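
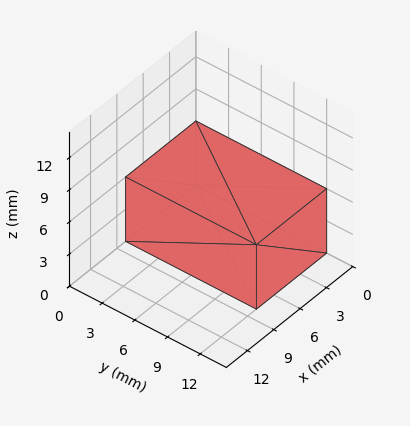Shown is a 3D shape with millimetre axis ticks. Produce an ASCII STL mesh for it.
Reading the render: the shape is a rectangular box, roughly 8 × 12 mm footprint and 6 mm tall (dimensions read to the nearest mm from the axis ticks). For the STL, each face is triangulated and given an outward normal.

solid part
  facet normal 0.0000 0.0000 -1.0000
    outer loop
      vertex 8.0 12.0 0.0
      vertex 8.0 0.0 0.0
      vertex 0.0 0.0 0.0
    endloop
  endfacet
  facet normal 0.0000 0.0000 -1.0000
    outer loop
      vertex 0.0 12.0 0.0
      vertex 8.0 12.0 0.0
      vertex 0.0 0.0 0.0
    endloop
  endfacet
  facet normal 0.0000 0.0000 1.0000
    outer loop
      vertex 0.0 0.0 6.0
      vertex 8.0 0.0 6.0
      vertex 8.0 12.0 6.0
    endloop
  endfacet
  facet normal 0.0000 0.0000 1.0000
    outer loop
      vertex 0.0 0.0 6.0
      vertex 8.0 12.0 6.0
      vertex 0.0 12.0 6.0
    endloop
  endfacet
  facet normal 0.0000 -1.0000 0.0000
    outer loop
      vertex 0.0 0.0 0.0
      vertex 8.0 0.0 0.0
      vertex 8.0 0.0 6.0
    endloop
  endfacet
  facet normal 0.0000 -1.0000 0.0000
    outer loop
      vertex 0.0 0.0 0.0
      vertex 8.0 0.0 6.0
      vertex 0.0 0.0 6.0
    endloop
  endfacet
  facet normal 0.0000 1.0000 0.0000
    outer loop
      vertex 8.0 12.0 6.0
      vertex 8.0 12.0 0.0
      vertex 0.0 12.0 0.0
    endloop
  endfacet
  facet normal 0.0000 1.0000 0.0000
    outer loop
      vertex 0.0 12.0 6.0
      vertex 8.0 12.0 6.0
      vertex 0.0 12.0 0.0
    endloop
  endfacet
  facet normal -1.0000 0.0000 0.0000
    outer loop
      vertex 0.0 12.0 6.0
      vertex 0.0 12.0 0.0
      vertex 0.0 0.0 0.0
    endloop
  endfacet
  facet normal -1.0000 0.0000 0.0000
    outer loop
      vertex 0.0 0.0 6.0
      vertex 0.0 12.0 6.0
      vertex 0.0 0.0 0.0
    endloop
  endfacet
  facet normal 1.0000 0.0000 0.0000
    outer loop
      vertex 8.0 0.0 0.0
      vertex 8.0 12.0 0.0
      vertex 8.0 12.0 6.0
    endloop
  endfacet
  facet normal 1.0000 0.0000 0.0000
    outer loop
      vertex 8.0 0.0 0.0
      vertex 8.0 12.0 6.0
      vertex 8.0 0.0 6.0
    endloop
  endfacet
endsolid part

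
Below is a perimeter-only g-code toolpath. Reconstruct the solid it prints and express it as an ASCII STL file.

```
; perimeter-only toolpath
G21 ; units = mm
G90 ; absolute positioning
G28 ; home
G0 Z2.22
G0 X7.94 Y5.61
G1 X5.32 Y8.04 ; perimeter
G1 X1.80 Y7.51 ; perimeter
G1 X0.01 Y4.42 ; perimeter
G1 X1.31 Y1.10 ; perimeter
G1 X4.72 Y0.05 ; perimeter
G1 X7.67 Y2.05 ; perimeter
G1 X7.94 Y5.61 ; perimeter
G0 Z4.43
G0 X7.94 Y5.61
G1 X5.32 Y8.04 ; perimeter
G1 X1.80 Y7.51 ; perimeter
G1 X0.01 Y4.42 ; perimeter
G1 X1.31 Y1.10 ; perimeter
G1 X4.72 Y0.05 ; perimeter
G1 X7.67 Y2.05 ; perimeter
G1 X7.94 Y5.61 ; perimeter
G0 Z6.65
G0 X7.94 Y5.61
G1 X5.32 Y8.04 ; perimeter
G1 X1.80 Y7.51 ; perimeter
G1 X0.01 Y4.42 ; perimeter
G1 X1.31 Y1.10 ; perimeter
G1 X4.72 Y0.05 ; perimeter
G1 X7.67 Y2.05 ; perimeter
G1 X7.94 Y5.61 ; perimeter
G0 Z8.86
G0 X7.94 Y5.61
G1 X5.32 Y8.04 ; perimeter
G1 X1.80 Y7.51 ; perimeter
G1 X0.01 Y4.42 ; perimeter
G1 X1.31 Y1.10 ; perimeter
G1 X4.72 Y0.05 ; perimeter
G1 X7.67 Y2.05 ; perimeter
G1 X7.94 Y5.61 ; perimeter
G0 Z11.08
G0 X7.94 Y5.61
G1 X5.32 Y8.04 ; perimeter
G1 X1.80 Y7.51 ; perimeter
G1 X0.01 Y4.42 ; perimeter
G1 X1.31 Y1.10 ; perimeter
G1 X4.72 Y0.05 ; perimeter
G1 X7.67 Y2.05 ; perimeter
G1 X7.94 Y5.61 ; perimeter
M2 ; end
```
solid part
  facet normal 0.0000 0.0000 -1.0000
    outer loop
      vertex 1.80 7.51 0.00
      vertex 5.32 8.04 0.00
      vertex 7.94 5.61 0.00
    endloop
  endfacet
  facet normal 0.0000 0.0000 -1.0000
    outer loop
      vertex 0.01 4.42 0.00
      vertex 1.80 7.51 0.00
      vertex 7.94 5.61 0.00
    endloop
  endfacet
  facet normal 0.0000 0.0000 -1.0000
    outer loop
      vertex 1.31 1.10 0.00
      vertex 0.01 4.42 0.00
      vertex 7.94 5.61 0.00
    endloop
  endfacet
  facet normal 0.0000 0.0000 -1.0000
    outer loop
      vertex 4.72 0.05 0.00
      vertex 1.31 1.10 0.00
      vertex 7.94 5.61 0.00
    endloop
  endfacet
  facet normal 0.0000 0.0000 -1.0000
    outer loop
      vertex 7.67 2.05 0.00
      vertex 4.72 0.05 0.00
      vertex 7.94 5.61 0.00
    endloop
  endfacet
  facet normal 0.0000 0.0000 1.0000
    outer loop
      vertex 7.94 5.61 11.08
      vertex 5.32 8.04 11.08
      vertex 1.80 7.51 11.08
    endloop
  endfacet
  facet normal 0.0000 0.0000 1.0000
    outer loop
      vertex 7.94 5.61 11.08
      vertex 1.80 7.51 11.08
      vertex 0.01 4.42 11.08
    endloop
  endfacet
  facet normal 0.0000 0.0000 1.0000
    outer loop
      vertex 7.94 5.61 11.08
      vertex 0.01 4.42 11.08
      vertex 1.31 1.10 11.08
    endloop
  endfacet
  facet normal 0.0000 0.0000 1.0000
    outer loop
      vertex 7.94 5.61 11.08
      vertex 1.31 1.10 11.08
      vertex 4.72 0.05 11.08
    endloop
  endfacet
  facet normal 0.0000 0.0000 1.0000
    outer loop
      vertex 7.94 5.61 11.08
      vertex 4.72 0.05 11.08
      vertex 7.67 2.05 11.08
    endloop
  endfacet
  facet normal 0.6800 0.7332 0.0000
    outer loop
      vertex 7.94 5.61 0.00
      vertex 5.32 8.04 0.00
      vertex 5.32 8.04 11.08
    endloop
  endfacet
  facet normal 0.6800 0.7332 0.0000
    outer loop
      vertex 7.94 5.61 0.00
      vertex 5.32 8.04 11.08
      vertex 7.94 5.61 11.08
    endloop
  endfacet
  facet normal -0.1489 0.9889 0.0000
    outer loop
      vertex 5.32 8.04 0.00
      vertex 1.80 7.51 0.00
      vertex 1.80 7.51 11.08
    endloop
  endfacet
  facet normal -0.1489 0.9889 0.0000
    outer loop
      vertex 5.32 8.04 0.00
      vertex 1.80 7.51 11.08
      vertex 5.32 8.04 11.08
    endloop
  endfacet
  facet normal -0.8653 0.5013 0.0000
    outer loop
      vertex 1.80 7.51 0.00
      vertex 0.01 4.42 0.00
      vertex 0.01 4.42 11.08
    endloop
  endfacet
  facet normal -0.8653 0.5013 0.0000
    outer loop
      vertex 1.80 7.51 0.00
      vertex 0.01 4.42 11.08
      vertex 1.80 7.51 11.08
    endloop
  endfacet
  facet normal -0.9312 -0.3646 0.0000
    outer loop
      vertex 0.01 4.42 0.00
      vertex 1.31 1.10 0.00
      vertex 1.31 1.10 11.08
    endloop
  endfacet
  facet normal -0.9312 -0.3646 0.0000
    outer loop
      vertex 0.01 4.42 0.00
      vertex 1.31 1.10 11.08
      vertex 0.01 4.42 11.08
    endloop
  endfacet
  facet normal -0.2943 -0.9557 0.0000
    outer loop
      vertex 1.31 1.10 0.00
      vertex 4.72 0.05 0.00
      vertex 4.72 0.05 11.08
    endloop
  endfacet
  facet normal -0.2943 -0.9557 0.0000
    outer loop
      vertex 1.31 1.10 0.00
      vertex 4.72 0.05 11.08
      vertex 1.31 1.10 11.08
    endloop
  endfacet
  facet normal 0.5612 -0.8277 0.0000
    outer loop
      vertex 4.72 0.05 0.00
      vertex 7.67 2.05 0.00
      vertex 7.67 2.05 11.08
    endloop
  endfacet
  facet normal 0.5612 -0.8277 0.0000
    outer loop
      vertex 4.72 0.05 0.00
      vertex 7.67 2.05 11.08
      vertex 4.72 0.05 11.08
    endloop
  endfacet
  facet normal 0.9971 -0.0756 0.0000
    outer loop
      vertex 7.67 2.05 0.00
      vertex 7.94 5.61 0.00
      vertex 7.94 5.61 11.08
    endloop
  endfacet
  facet normal 0.9971 -0.0756 0.0000
    outer loop
      vertex 7.67 2.05 0.00
      vertex 7.94 5.61 11.08
      vertex 7.67 2.05 11.08
    endloop
  endfacet
endsolid part

The G0 Z moves step by Δz≈2.22 mm. Every layer's G1 loop is the same polygon, so the solid is a straight extrusion of it from z=0 to z≈11.1. Closing with flat bottom and top caps and triangulating gives 24 facets — a regular 7-sided prism (a cylinder approximated with 7 flat sides), circumscribed radius ≈ 4.11 mm, height ≈ 11.1 mm.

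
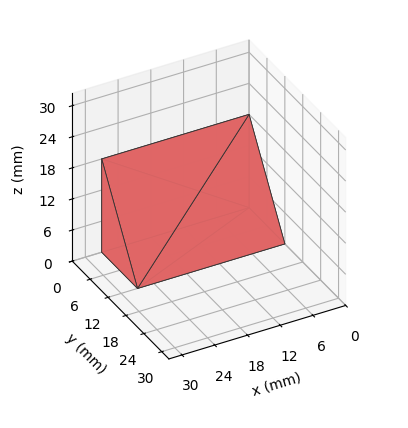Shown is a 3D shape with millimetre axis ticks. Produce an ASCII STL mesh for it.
Reading the render: the shape is a wedge (ramp): 27 × 12 mm base, rising to 18 mm along the y=0 edge and sloping linearly to z=0 at y=12 (dimensions read to the nearest mm from the axis ticks). For the STL, each face is triangulated and given an outward normal.

solid part
  facet normal 0.0000 0.0000 -1.0000
    outer loop
      vertex 27.00 12.00 0.00
      vertex 27.00 0.00 0.00
      vertex 0.00 0.00 0.00
    endloop
  endfacet
  facet normal 0.0000 0.0000 -1.0000
    outer loop
      vertex 0.00 12.00 0.00
      vertex 27.00 12.00 0.00
      vertex 0.00 0.00 0.00
    endloop
  endfacet
  facet normal 0.0000 -1.0000 0.0000
    outer loop
      vertex 0.00 0.00 0.00
      vertex 27.00 0.00 0.00
      vertex 27.00 0.00 18.00
    endloop
  endfacet
  facet normal 0.0000 -1.0000 0.0000
    outer loop
      vertex 0.00 0.00 0.00
      vertex 27.00 0.00 18.00
      vertex 0.00 0.00 18.00
    endloop
  endfacet
  facet normal 0.0000 0.8321 0.5547
    outer loop
      vertex 0.00 0.00 18.00
      vertex 27.00 0.00 18.00
      vertex 27.00 12.00 0.00
    endloop
  endfacet
  facet normal 0.0000 0.8321 0.5547
    outer loop
      vertex 0.00 0.00 18.00
      vertex 27.00 12.00 0.00
      vertex 0.00 12.00 0.00
    endloop
  endfacet
  facet normal -1.0000 0.0000 0.0000
    outer loop
      vertex 0.00 0.00 18.00
      vertex 0.00 12.00 0.00
      vertex 0.00 0.00 0.00
    endloop
  endfacet
  facet normal 1.0000 0.0000 0.0000
    outer loop
      vertex 27.00 0.00 0.00
      vertex 27.00 12.00 0.00
      vertex 27.00 0.00 18.00
    endloop
  endfacet
endsolid part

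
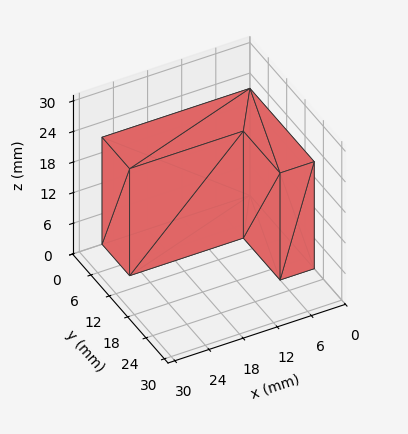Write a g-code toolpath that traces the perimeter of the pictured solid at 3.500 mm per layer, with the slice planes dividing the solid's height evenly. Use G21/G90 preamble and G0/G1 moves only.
Reading the render: the shape is an L-shaped prism: outer 26 × 21 mm, arm thicknesses ≈ 9 mm (horizontal) and 6 mm (vertical), extruded 21 mm in z (dimensions read to the nearest mm from the axis ticks). For the g-code, the solid's height is divided into equal slices at the stated Δz and each level perimeter traced with G1 moves after a G0 lift.

; perimeter-only toolpath
G21 ; units = mm
G90 ; absolute positioning
G28 ; home
; layer 1
G0 Z3.500
G0 X0.000 Y0.000
G1 X26.000 Y0.000
G1 X26.000 Y9.000
G1 X6.000 Y9.000
G1 X6.000 Y21.000
G1 X0.000 Y21.000
G1 X0.000 Y0.000
; layer 2
G0 Z7.000
G0 X0.000 Y0.000
G1 X26.000 Y0.000
G1 X26.000 Y9.000
G1 X6.000 Y9.000
G1 X6.000 Y21.000
G1 X0.000 Y21.000
G1 X0.000 Y0.000
; layer 3
G0 Z10.500
G0 X0.000 Y0.000
G1 X26.000 Y0.000
G1 X26.000 Y9.000
G1 X6.000 Y9.000
G1 X6.000 Y21.000
G1 X0.000 Y21.000
G1 X0.000 Y0.000
; layer 4
G0 Z14.000
G0 X0.000 Y0.000
G1 X26.000 Y0.000
G1 X26.000 Y9.000
G1 X6.000 Y9.000
G1 X6.000 Y21.000
G1 X0.000 Y21.000
G1 X0.000 Y0.000
; layer 5
G0 Z17.500
G0 X0.000 Y0.000
G1 X26.000 Y0.000
G1 X26.000 Y9.000
G1 X6.000 Y9.000
G1 X6.000 Y21.000
G1 X0.000 Y21.000
G1 X0.000 Y0.000
; layer 6
G0 Z21.000
G0 X0.000 Y0.000
G1 X26.000 Y0.000
G1 X26.000 Y9.000
G1 X6.000 Y9.000
G1 X6.000 Y21.000
G1 X0.000 Y21.000
G1 X0.000 Y0.000
M2 ; end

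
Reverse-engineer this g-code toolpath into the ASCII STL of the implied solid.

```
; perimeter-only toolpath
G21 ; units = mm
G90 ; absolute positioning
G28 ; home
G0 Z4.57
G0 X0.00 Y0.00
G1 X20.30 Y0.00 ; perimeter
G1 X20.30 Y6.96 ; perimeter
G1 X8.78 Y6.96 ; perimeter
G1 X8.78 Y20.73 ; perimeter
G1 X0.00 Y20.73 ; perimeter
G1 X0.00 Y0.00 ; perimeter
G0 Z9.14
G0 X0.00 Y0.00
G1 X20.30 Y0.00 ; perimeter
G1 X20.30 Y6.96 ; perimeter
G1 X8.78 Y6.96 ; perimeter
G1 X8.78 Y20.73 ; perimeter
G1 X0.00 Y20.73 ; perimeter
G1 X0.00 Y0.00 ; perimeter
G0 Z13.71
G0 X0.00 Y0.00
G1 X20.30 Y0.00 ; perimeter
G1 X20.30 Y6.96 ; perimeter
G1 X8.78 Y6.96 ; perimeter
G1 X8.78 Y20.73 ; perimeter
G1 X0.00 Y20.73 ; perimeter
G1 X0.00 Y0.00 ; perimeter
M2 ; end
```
solid part
  facet normal 0.0000 0.0000 -1.0000
    outer loop
      vertex 20.30 6.96 0.00
      vertex 20.30 0.00 0.00
      vertex 0.00 0.00 0.00
    endloop
  endfacet
  facet normal 0.0000 0.0000 -1.0000
    outer loop
      vertex 8.78 6.96 0.00
      vertex 20.30 6.96 0.00
      vertex 0.00 0.00 0.00
    endloop
  endfacet
  facet normal 0.0000 0.0000 -1.0000
    outer loop
      vertex 8.78 20.73 0.00
      vertex 8.78 6.96 0.00
      vertex 0.00 0.00 0.00
    endloop
  endfacet
  facet normal 0.0000 0.0000 -1.0000
    outer loop
      vertex 0.00 20.73 0.00
      vertex 8.78 20.73 0.00
      vertex 0.00 0.00 0.00
    endloop
  endfacet
  facet normal 0.0000 0.0000 1.0000
    outer loop
      vertex 0.00 0.00 13.71
      vertex 20.30 0.00 13.71
      vertex 20.30 6.96 13.71
    endloop
  endfacet
  facet normal 0.0000 0.0000 1.0000
    outer loop
      vertex 0.00 0.00 13.71
      vertex 20.30 6.96 13.71
      vertex 8.78 6.96 13.71
    endloop
  endfacet
  facet normal 0.0000 0.0000 1.0000
    outer loop
      vertex 0.00 0.00 13.71
      vertex 8.78 6.96 13.71
      vertex 8.78 20.73 13.71
    endloop
  endfacet
  facet normal 0.0000 0.0000 1.0000
    outer loop
      vertex 0.00 0.00 13.71
      vertex 8.78 20.73 13.71
      vertex 0.00 20.73 13.71
    endloop
  endfacet
  facet normal 0.0000 -1.0000 0.0000
    outer loop
      vertex 0.00 0.00 0.00
      vertex 20.30 0.00 0.00
      vertex 20.30 0.00 13.71
    endloop
  endfacet
  facet normal 0.0000 -1.0000 0.0000
    outer loop
      vertex 0.00 0.00 0.00
      vertex 20.30 0.00 13.71
      vertex 0.00 0.00 13.71
    endloop
  endfacet
  facet normal 1.0000 0.0000 0.0000
    outer loop
      vertex 20.30 0.00 0.00
      vertex 20.30 6.96 0.00
      vertex 20.30 6.96 13.71
    endloop
  endfacet
  facet normal 1.0000 0.0000 0.0000
    outer loop
      vertex 20.30 0.00 0.00
      vertex 20.30 6.96 13.71
      vertex 20.30 0.00 13.71
    endloop
  endfacet
  facet normal 0.0000 1.0000 0.0000
    outer loop
      vertex 20.30 6.96 0.00
      vertex 8.78 6.96 0.00
      vertex 8.78 6.96 13.71
    endloop
  endfacet
  facet normal 0.0000 1.0000 0.0000
    outer loop
      vertex 20.30 6.96 0.00
      vertex 8.78 6.96 13.71
      vertex 20.30 6.96 13.71
    endloop
  endfacet
  facet normal 1.0000 0.0000 0.0000
    outer loop
      vertex 8.78 6.96 0.00
      vertex 8.78 20.73 0.00
      vertex 8.78 20.73 13.71
    endloop
  endfacet
  facet normal 1.0000 0.0000 0.0000
    outer loop
      vertex 8.78 6.96 0.00
      vertex 8.78 20.73 13.71
      vertex 8.78 6.96 13.71
    endloop
  endfacet
  facet normal 0.0000 1.0000 0.0000
    outer loop
      vertex 8.78 20.73 0.00
      vertex 0.00 20.73 0.00
      vertex 0.00 20.73 13.71
    endloop
  endfacet
  facet normal 0.0000 1.0000 0.0000
    outer loop
      vertex 8.78 20.73 0.00
      vertex 0.00 20.73 13.71
      vertex 8.78 20.73 13.71
    endloop
  endfacet
  facet normal -1.0000 0.0000 0.0000
    outer loop
      vertex 0.00 20.73 0.00
      vertex 0.00 0.00 0.00
      vertex 0.00 0.00 13.71
    endloop
  endfacet
  facet normal -1.0000 0.0000 0.0000
    outer loop
      vertex 0.00 20.73 0.00
      vertex 0.00 0.00 13.71
      vertex 0.00 20.73 13.71
    endloop
  endfacet
endsolid part

The G0 Z moves step by Δz≈4.57 mm. Every layer's G1 loop is the same polygon, so the solid is a straight extrusion of it from z=0 to z≈13.7. Closing with flat bottom and top caps and triangulating gives 20 facets — an L-shaped prism: outer 20.3 × 20.7 mm, arm thicknesses ≈ 6.96 mm (horizontal) and 8.78 mm (vertical), extruded 13.7 mm in z.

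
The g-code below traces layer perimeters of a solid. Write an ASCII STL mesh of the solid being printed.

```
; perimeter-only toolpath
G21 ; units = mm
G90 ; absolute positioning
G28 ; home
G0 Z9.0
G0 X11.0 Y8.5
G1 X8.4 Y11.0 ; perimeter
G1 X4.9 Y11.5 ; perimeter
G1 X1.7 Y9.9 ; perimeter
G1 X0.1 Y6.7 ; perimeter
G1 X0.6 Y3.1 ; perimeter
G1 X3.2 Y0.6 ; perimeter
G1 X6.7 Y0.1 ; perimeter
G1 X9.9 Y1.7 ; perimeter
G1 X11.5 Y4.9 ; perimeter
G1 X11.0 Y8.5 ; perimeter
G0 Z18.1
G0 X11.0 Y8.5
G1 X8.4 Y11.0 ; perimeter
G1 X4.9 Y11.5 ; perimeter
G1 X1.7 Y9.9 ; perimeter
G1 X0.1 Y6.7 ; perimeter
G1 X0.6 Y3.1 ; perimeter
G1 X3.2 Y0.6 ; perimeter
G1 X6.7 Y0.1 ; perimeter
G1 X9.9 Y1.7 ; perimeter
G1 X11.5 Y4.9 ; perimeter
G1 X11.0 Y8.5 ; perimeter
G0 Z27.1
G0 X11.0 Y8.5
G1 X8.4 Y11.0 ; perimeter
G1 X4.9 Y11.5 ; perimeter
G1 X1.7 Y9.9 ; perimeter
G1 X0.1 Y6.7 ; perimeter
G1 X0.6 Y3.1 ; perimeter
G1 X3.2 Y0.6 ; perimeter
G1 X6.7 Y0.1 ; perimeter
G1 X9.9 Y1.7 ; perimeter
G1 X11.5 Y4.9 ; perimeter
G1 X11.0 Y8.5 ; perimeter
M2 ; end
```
solid part
  facet normal 0.0000 0.0000 -1.0000
    outer loop
      vertex 4.9 11.5 0.0
      vertex 8.4 11.0 0.0
      vertex 11.0 8.5 0.0
    endloop
  endfacet
  facet normal 0.0000 0.0000 -1.0000
    outer loop
      vertex 1.7 9.9 0.0
      vertex 4.9 11.5 0.0
      vertex 11.0 8.5 0.0
    endloop
  endfacet
  facet normal 0.0000 0.0000 -1.0000
    outer loop
      vertex 0.1 6.7 0.0
      vertex 1.7 9.9 0.0
      vertex 11.0 8.5 0.0
    endloop
  endfacet
  facet normal 0.0000 0.0000 -1.0000
    outer loop
      vertex 0.6 3.1 0.0
      vertex 0.1 6.7 0.0
      vertex 11.0 8.5 0.0
    endloop
  endfacet
  facet normal 0.0000 0.0000 -1.0000
    outer loop
      vertex 3.2 0.6 0.0
      vertex 0.6 3.1 0.0
      vertex 11.0 8.5 0.0
    endloop
  endfacet
  facet normal 0.0000 0.0000 -1.0000
    outer loop
      vertex 6.7 0.1 0.0
      vertex 3.2 0.6 0.0
      vertex 11.0 8.5 0.0
    endloop
  endfacet
  facet normal 0.0000 0.0000 -1.0000
    outer loop
      vertex 9.9 1.7 0.0
      vertex 6.7 0.1 0.0
      vertex 11.0 8.5 0.0
    endloop
  endfacet
  facet normal 0.0000 0.0000 -1.0000
    outer loop
      vertex 11.5 4.9 0.0
      vertex 9.9 1.7 0.0
      vertex 11.0 8.5 0.0
    endloop
  endfacet
  facet normal 0.0000 0.0000 1.0000
    outer loop
      vertex 11.0 8.5 27.1
      vertex 8.4 11.0 27.1
      vertex 4.9 11.5 27.1
    endloop
  endfacet
  facet normal 0.0000 0.0000 1.0000
    outer loop
      vertex 11.0 8.5 27.1
      vertex 4.9 11.5 27.1
      vertex 1.7 9.9 27.1
    endloop
  endfacet
  facet normal 0.0000 0.0000 1.0000
    outer loop
      vertex 11.0 8.5 27.1
      vertex 1.7 9.9 27.1
      vertex 0.1 6.7 27.1
    endloop
  endfacet
  facet normal 0.0000 0.0000 1.0000
    outer loop
      vertex 11.0 8.5 27.1
      vertex 0.1 6.7 27.1
      vertex 0.6 3.1 27.1
    endloop
  endfacet
  facet normal 0.0000 0.0000 1.0000
    outer loop
      vertex 11.0 8.5 27.1
      vertex 0.6 3.1 27.1
      vertex 3.2 0.6 27.1
    endloop
  endfacet
  facet normal 0.0000 0.0000 1.0000
    outer loop
      vertex 11.0 8.5 27.1
      vertex 3.2 0.6 27.1
      vertex 6.7 0.1 27.1
    endloop
  endfacet
  facet normal 0.0000 0.0000 1.0000
    outer loop
      vertex 11.0 8.5 27.1
      vertex 6.7 0.1 27.1
      vertex 9.9 1.7 27.1
    endloop
  endfacet
  facet normal 0.0000 0.0000 1.0000
    outer loop
      vertex 11.0 8.5 27.1
      vertex 9.9 1.7 27.1
      vertex 11.5 4.9 27.1
    endloop
  endfacet
  facet normal 0.6931 0.7208 0.0000
    outer loop
      vertex 11.0 8.5 0.0
      vertex 8.4 11.0 0.0
      vertex 8.4 11.0 27.1
    endloop
  endfacet
  facet normal 0.6931 0.7208 0.0000
    outer loop
      vertex 11.0 8.5 0.0
      vertex 8.4 11.0 27.1
      vertex 11.0 8.5 27.1
    endloop
  endfacet
  facet normal 0.1414 0.9899 0.0000
    outer loop
      vertex 8.4 11.0 0.0
      vertex 4.9 11.5 0.0
      vertex 4.9 11.5 27.1
    endloop
  endfacet
  facet normal 0.1414 0.9899 0.0000
    outer loop
      vertex 8.4 11.0 0.0
      vertex 4.9 11.5 27.1
      vertex 8.4 11.0 27.1
    endloop
  endfacet
  facet normal -0.4472 0.8944 0.0000
    outer loop
      vertex 4.9 11.5 0.0
      vertex 1.7 9.9 0.0
      vertex 1.7 9.9 27.1
    endloop
  endfacet
  facet normal -0.4472 0.8944 0.0000
    outer loop
      vertex 4.9 11.5 0.0
      vertex 1.7 9.9 27.1
      vertex 4.9 11.5 27.1
    endloop
  endfacet
  facet normal -0.8944 0.4472 0.0000
    outer loop
      vertex 1.7 9.9 0.0
      vertex 0.1 6.7 0.0
      vertex 0.1 6.7 27.1
    endloop
  endfacet
  facet normal -0.8944 0.4472 0.0000
    outer loop
      vertex 1.7 9.9 0.0
      vertex 0.1 6.7 27.1
      vertex 1.7 9.9 27.1
    endloop
  endfacet
  facet normal -0.9905 -0.1376 0.0000
    outer loop
      vertex 0.1 6.7 0.0
      vertex 0.6 3.1 0.0
      vertex 0.6 3.1 27.1
    endloop
  endfacet
  facet normal -0.9905 -0.1376 0.0000
    outer loop
      vertex 0.1 6.7 0.0
      vertex 0.6 3.1 27.1
      vertex 0.1 6.7 27.1
    endloop
  endfacet
  facet normal -0.6931 -0.7208 0.0000
    outer loop
      vertex 0.6 3.1 0.0
      vertex 3.2 0.6 0.0
      vertex 3.2 0.6 27.1
    endloop
  endfacet
  facet normal -0.6931 -0.7208 0.0000
    outer loop
      vertex 0.6 3.1 0.0
      vertex 3.2 0.6 27.1
      vertex 0.6 3.1 27.1
    endloop
  endfacet
  facet normal -0.1414 -0.9899 0.0000
    outer loop
      vertex 3.2 0.6 0.0
      vertex 6.7 0.1 0.0
      vertex 6.7 0.1 27.1
    endloop
  endfacet
  facet normal -0.1414 -0.9899 0.0000
    outer loop
      vertex 3.2 0.6 0.0
      vertex 6.7 0.1 27.1
      vertex 3.2 0.6 27.1
    endloop
  endfacet
  facet normal 0.4472 -0.8944 0.0000
    outer loop
      vertex 6.7 0.1 0.0
      vertex 9.9 1.7 0.0
      vertex 9.9 1.7 27.1
    endloop
  endfacet
  facet normal 0.4472 -0.8944 0.0000
    outer loop
      vertex 6.7 0.1 0.0
      vertex 9.9 1.7 27.1
      vertex 6.7 0.1 27.1
    endloop
  endfacet
  facet normal 0.8944 -0.4472 0.0000
    outer loop
      vertex 9.9 1.7 0.0
      vertex 11.5 4.9 0.0
      vertex 11.5 4.9 27.1
    endloop
  endfacet
  facet normal 0.8944 -0.4472 0.0000
    outer loop
      vertex 9.9 1.7 0.0
      vertex 11.5 4.9 27.1
      vertex 9.9 1.7 27.1
    endloop
  endfacet
  facet normal 0.9905 0.1376 0.0000
    outer loop
      vertex 11.5 4.9 0.0
      vertex 11.0 8.5 0.0
      vertex 11.0 8.5 27.1
    endloop
  endfacet
  facet normal 0.9905 0.1376 0.0000
    outer loop
      vertex 11.5 4.9 0.0
      vertex 11.0 8.5 27.1
      vertex 11.5 4.9 27.1
    endloop
  endfacet
endsolid part

The G0 Z moves step by Δz≈9.0 mm. Every layer's G1 loop is the same polygon, so the solid is a straight extrusion of it from z=0 to z≈27.1. Closing with flat bottom and top caps and triangulating gives 36 facets — a regular 10-sided prism (a cylinder approximated with 10 flat sides), circumscribed radius ≈ 5.8 mm, height ≈ 27.1 mm.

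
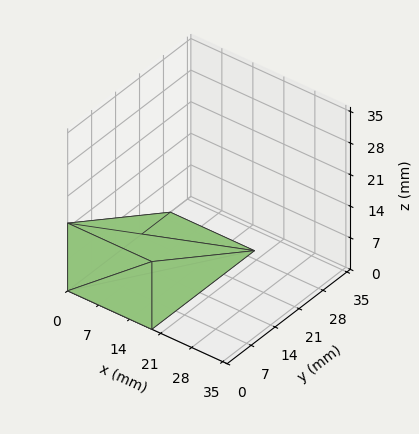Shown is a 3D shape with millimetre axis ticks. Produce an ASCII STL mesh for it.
Reading the render: the shape is a wedge (ramp): 19 × 30 mm base, rising to 15 mm along the y=0 edge and sloping linearly to z=0 at y=30 (dimensions read to the nearest mm from the axis ticks). For the STL, each face is triangulated and given an outward normal.

solid part
  facet normal 0.0000 0.0000 -1.0000
    outer loop
      vertex 19.00 30.00 0.00
      vertex 19.00 0.00 0.00
      vertex 0.00 0.00 0.00
    endloop
  endfacet
  facet normal 0.0000 0.0000 -1.0000
    outer loop
      vertex 0.00 30.00 0.00
      vertex 19.00 30.00 0.00
      vertex 0.00 0.00 0.00
    endloop
  endfacet
  facet normal 0.0000 -1.0000 0.0000
    outer loop
      vertex 0.00 0.00 0.00
      vertex 19.00 0.00 0.00
      vertex 19.00 0.00 15.00
    endloop
  endfacet
  facet normal 0.0000 -1.0000 0.0000
    outer loop
      vertex 0.00 0.00 0.00
      vertex 19.00 0.00 15.00
      vertex 0.00 0.00 15.00
    endloop
  endfacet
  facet normal 0.0000 0.4472 0.8944
    outer loop
      vertex 0.00 0.00 15.00
      vertex 19.00 0.00 15.00
      vertex 19.00 30.00 0.00
    endloop
  endfacet
  facet normal 0.0000 0.4472 0.8944
    outer loop
      vertex 0.00 0.00 15.00
      vertex 19.00 30.00 0.00
      vertex 0.00 30.00 0.00
    endloop
  endfacet
  facet normal -1.0000 0.0000 0.0000
    outer loop
      vertex 0.00 0.00 15.00
      vertex 0.00 30.00 0.00
      vertex 0.00 0.00 0.00
    endloop
  endfacet
  facet normal 1.0000 0.0000 0.0000
    outer loop
      vertex 19.00 0.00 0.00
      vertex 19.00 30.00 0.00
      vertex 19.00 0.00 15.00
    endloop
  endfacet
endsolid part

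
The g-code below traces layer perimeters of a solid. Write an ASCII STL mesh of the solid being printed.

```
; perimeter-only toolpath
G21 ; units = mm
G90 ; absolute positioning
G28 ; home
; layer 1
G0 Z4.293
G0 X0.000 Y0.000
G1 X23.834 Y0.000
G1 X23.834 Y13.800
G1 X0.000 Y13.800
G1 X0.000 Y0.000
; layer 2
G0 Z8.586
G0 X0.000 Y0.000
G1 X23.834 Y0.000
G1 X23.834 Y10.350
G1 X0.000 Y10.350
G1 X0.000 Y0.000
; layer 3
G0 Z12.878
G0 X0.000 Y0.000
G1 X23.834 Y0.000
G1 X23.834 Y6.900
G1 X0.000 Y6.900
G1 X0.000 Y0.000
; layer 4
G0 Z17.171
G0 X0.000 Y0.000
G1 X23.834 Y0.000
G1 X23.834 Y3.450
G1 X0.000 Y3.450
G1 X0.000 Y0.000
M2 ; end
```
solid part
  facet normal 0.0000 0.0000 -1.0000
    outer loop
      vertex 23.834 17.250 0.000
      vertex 23.834 0.000 0.000
      vertex 0.000 0.000 0.000
    endloop
  endfacet
  facet normal 0.0000 0.0000 -1.0000
    outer loop
      vertex 0.000 17.250 0.000
      vertex 23.834 17.250 0.000
      vertex 0.000 0.000 0.000
    endloop
  endfacet
  facet normal 0.0000 -1.0000 0.0000
    outer loop
      vertex 0.000 0.000 0.000
      vertex 23.834 0.000 0.000
      vertex 23.834 0.000 21.464
    endloop
  endfacet
  facet normal 0.0000 -1.0000 0.0000
    outer loop
      vertex 0.000 0.000 0.000
      vertex 23.834 0.000 21.464
      vertex 0.000 0.000 21.464
    endloop
  endfacet
  facet normal 0.0000 0.7795 0.6264
    outer loop
      vertex 0.000 0.000 21.464
      vertex 23.834 0.000 21.464
      vertex 23.834 17.250 0.000
    endloop
  endfacet
  facet normal 0.0000 0.7795 0.6264
    outer loop
      vertex 0.000 0.000 21.464
      vertex 23.834 17.250 0.000
      vertex 0.000 17.250 0.000
    endloop
  endfacet
  facet normal -1.0000 0.0000 0.0000
    outer loop
      vertex 0.000 0.000 21.464
      vertex 0.000 17.250 0.000
      vertex 0.000 0.000 0.000
    endloop
  endfacet
  facet normal 1.0000 0.0000 0.0000
    outer loop
      vertex 23.834 0.000 0.000
      vertex 23.834 17.250 0.000
      vertex 23.834 0.000 21.464
    endloop
  endfacet
endsolid part

The G0 Z moves step by Δz≈4.293 mm. The G1 loops shrink linearly with z, so the solid tapers from its base footprint up to z≈21.5. Closing with a flat bottom cap and the tapered top and triangulating gives 8 facets — a wedge (ramp): 23.8 × 17.2 mm base, rising to 21.5 mm along the y=0 edge and sloping linearly to z=0 at y=17.2.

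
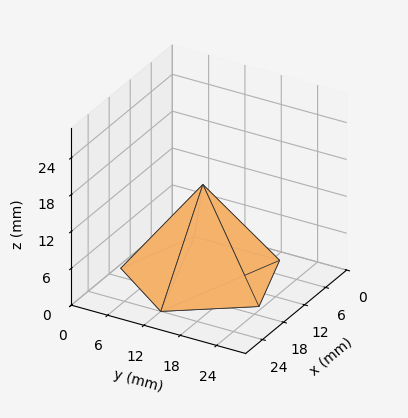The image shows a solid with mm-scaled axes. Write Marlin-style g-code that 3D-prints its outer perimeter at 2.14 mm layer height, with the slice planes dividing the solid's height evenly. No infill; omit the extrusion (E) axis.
Reading the render: the shape is a regular 5-sided pyramid, base circumscribed radius ≈ 12 mm, apex at z ≈ 15 mm (dimensions read to the nearest mm from the axis ticks). For the g-code, the solid's height is divided into equal slices at the stated Δz and each level perimeter traced with G1 moves after a G0 lift.

; perimeter-only toolpath
G21 ; units = mm
G90 ; absolute positioning
G28 ; home
; layer 1
G0 Z2.14
G0 X22.29 Y12.00
G1 X15.18 Y21.78
G1 X3.68 Y18.04
G1 X3.68 Y5.96
G1 X15.18 Y2.22
G1 X22.29 Y12.00
; layer 2
G0 Z4.29
G0 X20.57 Y12.00
G1 X14.65 Y20.15
G1 X5.06 Y17.04
G1 X5.06 Y6.96
G1 X14.65 Y3.85
G1 X20.57 Y12.00
; layer 3
G0 Z6.43
G0 X18.86 Y12.00
G1 X14.12 Y18.52
G1 X6.45 Y16.03
G1 X6.45 Y7.97
G1 X14.12 Y5.48
G1 X18.86 Y12.00
; layer 4
G0 Z8.57
G0 X17.14 Y12.00
G1 X13.59 Y16.89
G1 X7.84 Y15.02
G1 X7.84 Y8.98
G1 X13.59 Y7.11
G1 X17.14 Y12.00
; layer 5
G0 Z10.71
G0 X15.43 Y12.00
G1 X13.06 Y15.26
G1 X9.23 Y14.01
G1 X9.23 Y9.99
G1 X13.06 Y8.74
G1 X15.43 Y12.00
; layer 6
G0 Z12.86
G0 X13.71 Y12.00
G1 X12.53 Y13.63
G1 X10.61 Y13.01
G1 X10.61 Y10.99
G1 X12.53 Y10.37
G1 X13.71 Y12.00
M2 ; end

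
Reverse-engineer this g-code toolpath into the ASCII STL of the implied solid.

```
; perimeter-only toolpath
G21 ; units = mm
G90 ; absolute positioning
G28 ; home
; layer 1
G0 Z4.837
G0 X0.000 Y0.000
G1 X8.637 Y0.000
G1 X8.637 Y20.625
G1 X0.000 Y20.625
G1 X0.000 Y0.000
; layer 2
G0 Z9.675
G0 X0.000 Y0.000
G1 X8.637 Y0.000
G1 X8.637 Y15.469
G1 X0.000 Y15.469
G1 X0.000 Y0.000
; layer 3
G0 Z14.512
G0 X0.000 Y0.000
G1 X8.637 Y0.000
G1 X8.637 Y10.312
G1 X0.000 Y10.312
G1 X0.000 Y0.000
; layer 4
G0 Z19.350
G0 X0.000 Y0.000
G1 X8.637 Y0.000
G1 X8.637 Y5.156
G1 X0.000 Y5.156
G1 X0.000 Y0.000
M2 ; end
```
solid part
  facet normal 0.0000 0.0000 -1.0000
    outer loop
      vertex 8.637 25.781 0.000
      vertex 8.637 0.000 0.000
      vertex 0.000 0.000 0.000
    endloop
  endfacet
  facet normal 0.0000 0.0000 -1.0000
    outer loop
      vertex 0.000 25.781 0.000
      vertex 8.637 25.781 0.000
      vertex 0.000 0.000 0.000
    endloop
  endfacet
  facet normal 0.0000 -1.0000 0.0000
    outer loop
      vertex 0.000 0.000 0.000
      vertex 8.637 0.000 0.000
      vertex 8.637 0.000 24.187
    endloop
  endfacet
  facet normal 0.0000 -1.0000 0.0000
    outer loop
      vertex 0.000 0.000 0.000
      vertex 8.637 0.000 24.187
      vertex 0.000 0.000 24.187
    endloop
  endfacet
  facet normal 0.0000 0.6842 0.7293
    outer loop
      vertex 0.000 0.000 24.187
      vertex 8.637 0.000 24.187
      vertex 8.637 25.781 0.000
    endloop
  endfacet
  facet normal 0.0000 0.6842 0.7293
    outer loop
      vertex 0.000 0.000 24.187
      vertex 8.637 25.781 0.000
      vertex 0.000 25.781 0.000
    endloop
  endfacet
  facet normal -1.0000 0.0000 0.0000
    outer loop
      vertex 0.000 0.000 24.187
      vertex 0.000 25.781 0.000
      vertex 0.000 0.000 0.000
    endloop
  endfacet
  facet normal 1.0000 0.0000 0.0000
    outer loop
      vertex 8.637 0.000 0.000
      vertex 8.637 25.781 0.000
      vertex 8.637 0.000 24.187
    endloop
  endfacet
endsolid part

The G0 Z moves step by Δz≈4.837 mm. The G1 loops shrink linearly with z, so the solid tapers from its base footprint up to z≈24.2. Closing with a flat bottom cap and the tapered top and triangulating gives 8 facets — a wedge (ramp): 8.64 × 25.8 mm base, rising to 24.2 mm along the y=0 edge and sloping linearly to z=0 at y=25.8.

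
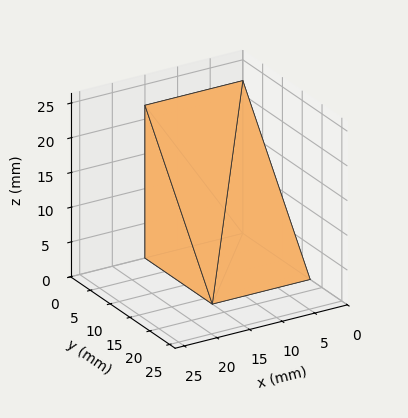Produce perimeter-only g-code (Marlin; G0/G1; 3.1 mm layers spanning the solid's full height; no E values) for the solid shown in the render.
Reading the render: the shape is a wedge (ramp): 15 × 17 mm base, rising to 22 mm along the y=0 edge and sloping linearly to z=0 at y=17 (dimensions read to the nearest mm from the axis ticks). For the g-code, the solid's height is divided into equal slices at the stated Δz and each level perimeter traced with G1 moves after a G0 lift.

; perimeter-only toolpath
G21 ; units = mm
G90 ; absolute positioning
G28 ; home
; layer 1
G0 Z3.1
G0 X0.0 Y0.0
G1 X15.0 Y0.0
G1 X15.0 Y14.6
G1 X0.0 Y14.6
G1 X0.0 Y0.0
; layer 2
G0 Z6.3
G0 X0.0 Y0.0
G1 X15.0 Y0.0
G1 X15.0 Y12.1
G1 X0.0 Y12.1
G1 X0.0 Y0.0
; layer 3
G0 Z9.4
G0 X0.0 Y0.0
G1 X15.0 Y0.0
G1 X15.0 Y9.7
G1 X0.0 Y9.7
G1 X0.0 Y0.0
; layer 4
G0 Z12.6
G0 X0.0 Y0.0
G1 X15.0 Y0.0
G1 X15.0 Y7.3
G1 X0.0 Y7.3
G1 X0.0 Y0.0
; layer 5
G0 Z15.7
G0 X0.0 Y0.0
G1 X15.0 Y0.0
G1 X15.0 Y4.9
G1 X0.0 Y4.9
G1 X0.0 Y0.0
; layer 6
G0 Z18.9
G0 X0.0 Y0.0
G1 X15.0 Y0.0
G1 X15.0 Y2.4
G1 X0.0 Y2.4
G1 X0.0 Y0.0
M2 ; end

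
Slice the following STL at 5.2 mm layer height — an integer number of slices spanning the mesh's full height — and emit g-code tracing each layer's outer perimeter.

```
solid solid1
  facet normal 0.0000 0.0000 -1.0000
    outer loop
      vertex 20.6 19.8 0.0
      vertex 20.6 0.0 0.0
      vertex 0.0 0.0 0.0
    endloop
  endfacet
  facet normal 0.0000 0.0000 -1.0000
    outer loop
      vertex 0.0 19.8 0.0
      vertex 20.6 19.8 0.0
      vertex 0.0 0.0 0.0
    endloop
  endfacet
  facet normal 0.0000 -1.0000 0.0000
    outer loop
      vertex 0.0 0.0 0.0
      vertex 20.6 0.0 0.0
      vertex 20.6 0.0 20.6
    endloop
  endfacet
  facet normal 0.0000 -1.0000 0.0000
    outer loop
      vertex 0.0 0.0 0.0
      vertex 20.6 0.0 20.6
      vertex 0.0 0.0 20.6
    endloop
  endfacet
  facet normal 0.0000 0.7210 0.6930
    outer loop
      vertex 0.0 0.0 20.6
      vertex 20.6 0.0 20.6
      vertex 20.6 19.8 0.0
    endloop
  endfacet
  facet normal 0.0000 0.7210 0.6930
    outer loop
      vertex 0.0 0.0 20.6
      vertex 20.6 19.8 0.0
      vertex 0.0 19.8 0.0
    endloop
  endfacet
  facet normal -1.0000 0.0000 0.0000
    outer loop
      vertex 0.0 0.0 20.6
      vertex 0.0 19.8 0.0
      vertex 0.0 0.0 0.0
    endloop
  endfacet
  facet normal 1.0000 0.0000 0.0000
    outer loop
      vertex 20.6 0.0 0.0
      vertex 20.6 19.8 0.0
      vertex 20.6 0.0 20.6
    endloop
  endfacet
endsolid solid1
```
; perimeter-only toolpath
G21 ; units = mm
G90 ; absolute positioning
G28 ; home
; layer 1
G0 Z5.2
G0 X0.0 Y0.0
G1 X20.6 Y0.0
G1 X20.6 Y14.9
G1 X0.0 Y14.9
G1 X0.0 Y0.0
; layer 2
G0 Z10.3
G0 X0.0 Y0.0
G1 X20.6 Y0.0
G1 X20.6 Y9.9
G1 X0.0 Y9.9
G1 X0.0 Y0.0
; layer 3
G0 Z15.5
G0 X0.0 Y0.0
G1 X20.6 Y0.0
G1 X20.6 Y5.0
G1 X0.0 Y5.0
G1 X0.0 Y0.0
M2 ; end

The solid is a wedge (ramp): 20.6 × 19.8 mm base, rising to 20.6 mm along the y=0 edge and sloping linearly to z=0 at y=19.8. Slicing at Δz = 5.2 mm — 4 equal slices spanning the solid's height, so layer i sits at z = i·h/4 — gives 3 non-empty perimeters. Each is a 4-segment closed polygon; G0 lifts to the layer z and rapids to the start vertex, then G1 traces the edges. The cross-section shrinks linearly with z (the slice at the apex is degenerate and omitted).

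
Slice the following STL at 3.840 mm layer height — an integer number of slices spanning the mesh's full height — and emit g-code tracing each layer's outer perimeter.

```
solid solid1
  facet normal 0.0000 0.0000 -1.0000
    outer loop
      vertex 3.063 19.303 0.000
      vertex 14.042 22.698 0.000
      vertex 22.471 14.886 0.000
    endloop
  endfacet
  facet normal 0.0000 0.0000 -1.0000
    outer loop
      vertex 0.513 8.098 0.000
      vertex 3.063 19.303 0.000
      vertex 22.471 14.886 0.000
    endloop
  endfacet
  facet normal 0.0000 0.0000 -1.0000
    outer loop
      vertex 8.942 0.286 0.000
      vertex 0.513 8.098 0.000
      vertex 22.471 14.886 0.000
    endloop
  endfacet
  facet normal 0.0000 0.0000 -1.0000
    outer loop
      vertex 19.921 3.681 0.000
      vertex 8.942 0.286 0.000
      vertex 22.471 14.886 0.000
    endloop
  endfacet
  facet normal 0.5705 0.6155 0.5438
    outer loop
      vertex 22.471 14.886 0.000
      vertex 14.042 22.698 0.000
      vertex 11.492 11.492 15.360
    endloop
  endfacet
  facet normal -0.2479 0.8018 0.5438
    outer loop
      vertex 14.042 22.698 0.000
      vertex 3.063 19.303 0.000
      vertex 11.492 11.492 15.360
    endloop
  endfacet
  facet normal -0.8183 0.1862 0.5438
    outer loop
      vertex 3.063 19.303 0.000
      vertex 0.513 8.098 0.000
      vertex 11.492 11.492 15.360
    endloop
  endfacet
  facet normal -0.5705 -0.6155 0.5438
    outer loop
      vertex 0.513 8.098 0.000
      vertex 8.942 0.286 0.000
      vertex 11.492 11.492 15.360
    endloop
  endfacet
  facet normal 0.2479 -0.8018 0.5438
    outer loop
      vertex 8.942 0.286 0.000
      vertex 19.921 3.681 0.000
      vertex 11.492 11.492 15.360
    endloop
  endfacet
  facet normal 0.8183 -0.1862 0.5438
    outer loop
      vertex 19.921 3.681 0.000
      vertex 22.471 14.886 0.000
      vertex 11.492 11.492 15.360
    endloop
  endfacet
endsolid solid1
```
; perimeter-only toolpath
G21 ; units = mm
G90 ; absolute positioning
G28 ; home
; layer 1
G0 Z3.840
G0 X19.726 Y14.038
G1 X13.404 Y19.896
G1 X5.170 Y17.350
G1 X3.258 Y8.947
G1 X9.579 Y3.088
G1 X17.814 Y5.634
G1 X19.726 Y14.038
; layer 2
G0 Z7.680
G0 X16.982 Y13.189
G1 X12.767 Y17.095
G1 X7.278 Y15.398
G1 X6.003 Y9.795
G1 X10.217 Y5.889
G1 X15.707 Y7.587
G1 X16.982 Y13.189
; layer 3
G0 Z11.520
G0 X14.237 Y12.340
G1 X12.130 Y14.293
G1 X9.385 Y13.445
G1 X8.747 Y10.643
G1 X10.854 Y8.691
G1 X13.599 Y9.539
G1 X14.237 Y12.340
M2 ; end

The solid is a regular 6-sided pyramid, base circumscribed radius ≈ 11.5 mm, apex at z ≈ 15.4 mm. Slicing at Δz = 3.840 mm — 4 equal slices spanning the solid's height, so layer i sits at z = i·h/4 — gives 3 non-empty perimeters. Each is a 6-segment closed polygon; G0 lifts to the layer z and rapids to the start vertex, then G1 traces the edges. The cross-section shrinks linearly with z (the slice at the apex is degenerate and omitted).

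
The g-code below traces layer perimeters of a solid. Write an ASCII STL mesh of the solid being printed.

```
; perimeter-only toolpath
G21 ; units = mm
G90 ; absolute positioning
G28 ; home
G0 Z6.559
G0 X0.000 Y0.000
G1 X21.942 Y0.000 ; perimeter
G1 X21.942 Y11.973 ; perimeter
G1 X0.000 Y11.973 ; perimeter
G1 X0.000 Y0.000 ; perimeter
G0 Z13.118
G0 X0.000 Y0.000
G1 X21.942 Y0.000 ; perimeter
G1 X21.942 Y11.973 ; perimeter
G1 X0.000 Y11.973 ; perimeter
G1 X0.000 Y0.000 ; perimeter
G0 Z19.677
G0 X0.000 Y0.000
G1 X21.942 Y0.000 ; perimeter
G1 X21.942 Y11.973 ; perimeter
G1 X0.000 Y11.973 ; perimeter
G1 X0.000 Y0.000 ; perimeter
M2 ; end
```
solid part
  facet normal 0.0000 0.0000 -1.0000
    outer loop
      vertex 21.942 11.973 0.000
      vertex 21.942 0.000 0.000
      vertex 0.000 0.000 0.000
    endloop
  endfacet
  facet normal 0.0000 0.0000 -1.0000
    outer loop
      vertex 0.000 11.973 0.000
      vertex 21.942 11.973 0.000
      vertex 0.000 0.000 0.000
    endloop
  endfacet
  facet normal 0.0000 0.0000 1.0000
    outer loop
      vertex 0.000 0.000 19.677
      vertex 21.942 0.000 19.677
      vertex 21.942 11.973 19.677
    endloop
  endfacet
  facet normal 0.0000 0.0000 1.0000
    outer loop
      vertex 0.000 0.000 19.677
      vertex 21.942 11.973 19.677
      vertex 0.000 11.973 19.677
    endloop
  endfacet
  facet normal 0.0000 -1.0000 0.0000
    outer loop
      vertex 0.000 0.000 0.000
      vertex 21.942 0.000 0.000
      vertex 21.942 0.000 19.677
    endloop
  endfacet
  facet normal 0.0000 -1.0000 0.0000
    outer loop
      vertex 0.000 0.000 0.000
      vertex 21.942 0.000 19.677
      vertex 0.000 0.000 19.677
    endloop
  endfacet
  facet normal 0.0000 1.0000 0.0000
    outer loop
      vertex 21.942 11.973 19.677
      vertex 21.942 11.973 0.000
      vertex 0.000 11.973 0.000
    endloop
  endfacet
  facet normal 0.0000 1.0000 0.0000
    outer loop
      vertex 0.000 11.973 19.677
      vertex 21.942 11.973 19.677
      vertex 0.000 11.973 0.000
    endloop
  endfacet
  facet normal -1.0000 0.0000 0.0000
    outer loop
      vertex 0.000 11.973 19.677
      vertex 0.000 11.973 0.000
      vertex 0.000 0.000 0.000
    endloop
  endfacet
  facet normal -1.0000 0.0000 0.0000
    outer loop
      vertex 0.000 0.000 19.677
      vertex 0.000 11.973 19.677
      vertex 0.000 0.000 0.000
    endloop
  endfacet
  facet normal 1.0000 0.0000 0.0000
    outer loop
      vertex 21.942 0.000 0.000
      vertex 21.942 11.973 0.000
      vertex 21.942 11.973 19.677
    endloop
  endfacet
  facet normal 1.0000 0.0000 0.0000
    outer loop
      vertex 21.942 0.000 0.000
      vertex 21.942 11.973 19.677
      vertex 21.942 0.000 19.677
    endloop
  endfacet
endsolid part

The G0 Z moves step by Δz≈6.559 mm. Every layer's G1 loop is the same polygon, so the solid is a straight extrusion of it from z=0 to z≈19.7. Closing with flat bottom and top caps and triangulating gives 12 facets — a rectangular box, roughly 21.9 × 12 mm footprint and 19.7 mm tall.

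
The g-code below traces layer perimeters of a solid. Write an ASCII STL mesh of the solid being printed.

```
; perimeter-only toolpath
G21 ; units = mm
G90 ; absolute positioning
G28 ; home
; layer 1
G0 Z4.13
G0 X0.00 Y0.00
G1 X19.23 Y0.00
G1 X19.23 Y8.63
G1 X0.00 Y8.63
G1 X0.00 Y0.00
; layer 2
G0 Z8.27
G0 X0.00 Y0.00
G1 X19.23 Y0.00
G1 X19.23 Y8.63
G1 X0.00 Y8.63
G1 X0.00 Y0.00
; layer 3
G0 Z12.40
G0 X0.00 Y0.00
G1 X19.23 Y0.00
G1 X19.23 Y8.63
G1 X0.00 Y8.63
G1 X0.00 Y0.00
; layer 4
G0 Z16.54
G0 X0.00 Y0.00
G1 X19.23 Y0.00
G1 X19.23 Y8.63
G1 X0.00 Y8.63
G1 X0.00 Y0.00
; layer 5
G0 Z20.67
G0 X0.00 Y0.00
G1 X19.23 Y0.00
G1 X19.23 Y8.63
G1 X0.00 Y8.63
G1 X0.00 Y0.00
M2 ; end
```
solid part
  facet normal 0.0000 0.0000 -1.0000
    outer loop
      vertex 19.23 8.63 0.00
      vertex 19.23 0.00 0.00
      vertex 0.00 0.00 0.00
    endloop
  endfacet
  facet normal 0.0000 0.0000 -1.0000
    outer loop
      vertex 0.00 8.63 0.00
      vertex 19.23 8.63 0.00
      vertex 0.00 0.00 0.00
    endloop
  endfacet
  facet normal 0.0000 0.0000 1.0000
    outer loop
      vertex 0.00 0.00 20.67
      vertex 19.23 0.00 20.67
      vertex 19.23 8.63 20.67
    endloop
  endfacet
  facet normal 0.0000 0.0000 1.0000
    outer loop
      vertex 0.00 0.00 20.67
      vertex 19.23 8.63 20.67
      vertex 0.00 8.63 20.67
    endloop
  endfacet
  facet normal 0.0000 -1.0000 0.0000
    outer loop
      vertex 0.00 0.00 0.00
      vertex 19.23 0.00 0.00
      vertex 19.23 0.00 20.67
    endloop
  endfacet
  facet normal 0.0000 -1.0000 0.0000
    outer loop
      vertex 0.00 0.00 0.00
      vertex 19.23 0.00 20.67
      vertex 0.00 0.00 20.67
    endloop
  endfacet
  facet normal 0.0000 1.0000 0.0000
    outer loop
      vertex 19.23 8.63 20.67
      vertex 19.23 8.63 0.00
      vertex 0.00 8.63 0.00
    endloop
  endfacet
  facet normal 0.0000 1.0000 0.0000
    outer loop
      vertex 0.00 8.63 20.67
      vertex 19.23 8.63 20.67
      vertex 0.00 8.63 0.00
    endloop
  endfacet
  facet normal -1.0000 0.0000 0.0000
    outer loop
      vertex 0.00 8.63 20.67
      vertex 0.00 8.63 0.00
      vertex 0.00 0.00 0.00
    endloop
  endfacet
  facet normal -1.0000 0.0000 0.0000
    outer loop
      vertex 0.00 0.00 20.67
      vertex 0.00 8.63 20.67
      vertex 0.00 0.00 0.00
    endloop
  endfacet
  facet normal 1.0000 0.0000 0.0000
    outer loop
      vertex 19.23 0.00 0.00
      vertex 19.23 8.63 0.00
      vertex 19.23 8.63 20.67
    endloop
  endfacet
  facet normal 1.0000 0.0000 0.0000
    outer loop
      vertex 19.23 0.00 0.00
      vertex 19.23 8.63 20.67
      vertex 19.23 0.00 20.67
    endloop
  endfacet
endsolid part

The G0 Z moves step by Δz≈4.13 mm. Every layer's G1 loop is the same polygon, so the solid is a straight extrusion of it from z=0 to z≈20.7. Closing with flat bottom and top caps and triangulating gives 12 facets — a rectangular box, roughly 19.2 × 8.63 mm footprint and 20.7 mm tall.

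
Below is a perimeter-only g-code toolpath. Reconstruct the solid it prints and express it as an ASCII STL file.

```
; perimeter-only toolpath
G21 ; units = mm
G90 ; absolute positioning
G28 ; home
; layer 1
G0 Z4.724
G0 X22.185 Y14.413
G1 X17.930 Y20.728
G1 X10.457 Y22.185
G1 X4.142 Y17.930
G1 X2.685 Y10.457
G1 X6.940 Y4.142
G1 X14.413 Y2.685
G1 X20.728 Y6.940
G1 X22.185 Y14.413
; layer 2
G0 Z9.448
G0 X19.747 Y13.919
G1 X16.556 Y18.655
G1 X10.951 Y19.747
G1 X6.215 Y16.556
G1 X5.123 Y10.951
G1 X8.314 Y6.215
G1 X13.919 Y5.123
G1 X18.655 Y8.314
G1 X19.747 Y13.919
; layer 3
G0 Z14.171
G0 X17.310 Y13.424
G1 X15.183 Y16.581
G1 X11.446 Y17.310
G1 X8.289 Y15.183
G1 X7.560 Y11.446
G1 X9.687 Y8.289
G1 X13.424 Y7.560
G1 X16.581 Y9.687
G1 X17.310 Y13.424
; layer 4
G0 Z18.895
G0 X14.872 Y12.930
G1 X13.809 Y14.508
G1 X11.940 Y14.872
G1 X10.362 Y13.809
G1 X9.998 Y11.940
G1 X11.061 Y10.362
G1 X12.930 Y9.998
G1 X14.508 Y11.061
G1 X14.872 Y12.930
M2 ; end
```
solid part
  facet normal 0.0000 0.0000 -1.0000
    outer loop
      vertex 9.962 24.622 0.000
      vertex 19.304 22.801 0.000
      vertex 24.622 14.908 0.000
    endloop
  endfacet
  facet normal 0.0000 0.0000 -1.0000
    outer loop
      vertex 2.069 19.304 0.000
      vertex 9.962 24.622 0.000
      vertex 24.622 14.908 0.000
    endloop
  endfacet
  facet normal 0.0000 0.0000 -1.0000
    outer loop
      vertex 0.248 9.962 0.000
      vertex 2.069 19.304 0.000
      vertex 24.622 14.908 0.000
    endloop
  endfacet
  facet normal 0.0000 0.0000 -1.0000
    outer loop
      vertex 5.566 2.069 0.000
      vertex 0.248 9.962 0.000
      vertex 24.622 14.908 0.000
    endloop
  endfacet
  facet normal 0.0000 0.0000 -1.0000
    outer loop
      vertex 14.908 0.248 0.000
      vertex 5.566 2.069 0.000
      vertex 24.622 14.908 0.000
    endloop
  endfacet
  facet normal 0.0000 0.0000 -1.0000
    outer loop
      vertex 22.801 5.566 0.000
      vertex 14.908 0.248 0.000
      vertex 24.622 14.908 0.000
    endloop
  endfacet
  facet normal 0.7458 0.5025 0.4374
    outer loop
      vertex 24.622 14.908 0.000
      vertex 19.304 22.801 0.000
      vertex 12.435 12.435 23.619
    endloop
  endfacet
  facet normal 0.1721 0.8826 0.4374
    outer loop
      vertex 19.304 22.801 0.000
      vertex 9.962 24.622 0.000
      vertex 12.435 12.435 23.619
    endloop
  endfacet
  facet normal -0.5025 0.7458 0.4374
    outer loop
      vertex 9.962 24.622 0.000
      vertex 2.069 19.304 0.000
      vertex 12.435 12.435 23.619
    endloop
  endfacet
  facet normal -0.8826 0.1721 0.4374
    outer loop
      vertex 2.069 19.304 0.000
      vertex 0.248 9.962 0.000
      vertex 12.435 12.435 23.619
    endloop
  endfacet
  facet normal -0.7458 -0.5025 0.4374
    outer loop
      vertex 0.248 9.962 0.000
      vertex 5.566 2.069 0.000
      vertex 12.435 12.435 23.619
    endloop
  endfacet
  facet normal -0.1721 -0.8826 0.4374
    outer loop
      vertex 5.566 2.069 0.000
      vertex 14.908 0.248 0.000
      vertex 12.435 12.435 23.619
    endloop
  endfacet
  facet normal 0.5025 -0.7458 0.4374
    outer loop
      vertex 14.908 0.248 0.000
      vertex 22.801 5.566 0.000
      vertex 12.435 12.435 23.619
    endloop
  endfacet
  facet normal 0.8826 -0.1721 0.4374
    outer loop
      vertex 22.801 5.566 0.000
      vertex 24.622 14.908 0.000
      vertex 12.435 12.435 23.619
    endloop
  endfacet
endsolid part

The G0 Z moves step by Δz≈4.724 mm. The G1 loops shrink linearly with z, so the solid tapers from its base footprint up to z≈23.6. Closing with a flat bottom cap and the tapered top and triangulating gives 14 facets — a regular 8-sided pyramid, base circumscribed radius ≈ 12.4 mm, apex at z ≈ 23.6 mm.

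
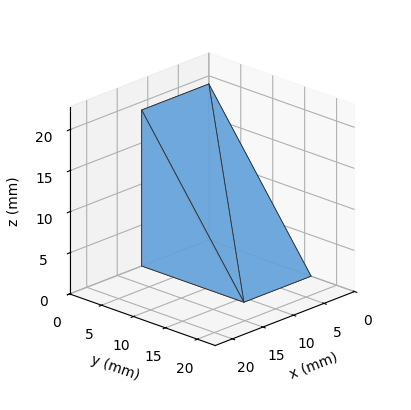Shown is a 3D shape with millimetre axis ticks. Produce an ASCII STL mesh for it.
Reading the render: the shape is a wedge (ramp): 11 × 16 mm base, rising to 19 mm along the y=0 edge and sloping linearly to z=0 at y=16 (dimensions read to the nearest mm from the axis ticks). For the STL, each face is triangulated and given an outward normal.

solid part
  facet normal 0.0000 0.0000 -1.0000
    outer loop
      vertex 11.0 16.0 0.0
      vertex 11.0 0.0 0.0
      vertex 0.0 0.0 0.0
    endloop
  endfacet
  facet normal 0.0000 0.0000 -1.0000
    outer loop
      vertex 0.0 16.0 0.0
      vertex 11.0 16.0 0.0
      vertex 0.0 0.0 0.0
    endloop
  endfacet
  facet normal 0.0000 -1.0000 0.0000
    outer loop
      vertex 0.0 0.0 0.0
      vertex 11.0 0.0 0.0
      vertex 11.0 0.0 19.0
    endloop
  endfacet
  facet normal 0.0000 -1.0000 0.0000
    outer loop
      vertex 0.0 0.0 0.0
      vertex 11.0 0.0 19.0
      vertex 0.0 0.0 19.0
    endloop
  endfacet
  facet normal 0.0000 0.7649 0.6441
    outer loop
      vertex 0.0 0.0 19.0
      vertex 11.0 0.0 19.0
      vertex 11.0 16.0 0.0
    endloop
  endfacet
  facet normal 0.0000 0.7649 0.6441
    outer loop
      vertex 0.0 0.0 19.0
      vertex 11.0 16.0 0.0
      vertex 0.0 16.0 0.0
    endloop
  endfacet
  facet normal -1.0000 0.0000 0.0000
    outer loop
      vertex 0.0 0.0 19.0
      vertex 0.0 16.0 0.0
      vertex 0.0 0.0 0.0
    endloop
  endfacet
  facet normal 1.0000 0.0000 0.0000
    outer loop
      vertex 11.0 0.0 0.0
      vertex 11.0 16.0 0.0
      vertex 11.0 0.0 19.0
    endloop
  endfacet
endsolid part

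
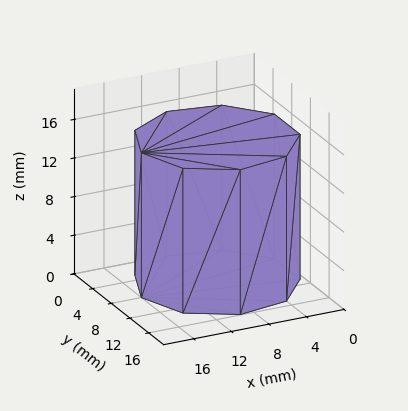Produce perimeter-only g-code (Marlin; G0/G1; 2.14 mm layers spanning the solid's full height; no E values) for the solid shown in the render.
Reading the render: the shape is a regular 9-sided prism (a cylinder approximated with 9 flat sides), circumscribed radius ≈ 8 mm, height ≈ 15 mm (dimensions read to the nearest mm from the axis ticks). For the g-code, the solid's height is divided into equal slices at the stated Δz and each level perimeter traced with G1 moves after a G0 lift.

; perimeter-only toolpath
G21 ; units = mm
G90 ; absolute positioning
G28 ; home
; layer 1
G0 Z2.14
G0 X16.00 Y8.00
G1 X14.13 Y13.14
G1 X9.39 Y15.88
G1 X4.00 Y14.93
G1 X0.48 Y10.74
G1 X0.48 Y5.26
G1 X4.00 Y1.07
G1 X9.39 Y0.12
G1 X14.13 Y2.86
G1 X16.00 Y8.00
; layer 2
G0 Z4.29
G0 X16.00 Y8.00
G1 X14.13 Y13.14
G1 X9.39 Y15.88
G1 X4.00 Y14.93
G1 X0.48 Y10.74
G1 X0.48 Y5.26
G1 X4.00 Y1.07
G1 X9.39 Y0.12
G1 X14.13 Y2.86
G1 X16.00 Y8.00
; layer 3
G0 Z6.43
G0 X16.00 Y8.00
G1 X14.13 Y13.14
G1 X9.39 Y15.88
G1 X4.00 Y14.93
G1 X0.48 Y10.74
G1 X0.48 Y5.26
G1 X4.00 Y1.07
G1 X9.39 Y0.12
G1 X14.13 Y2.86
G1 X16.00 Y8.00
; layer 4
G0 Z8.57
G0 X16.00 Y8.00
G1 X14.13 Y13.14
G1 X9.39 Y15.88
G1 X4.00 Y14.93
G1 X0.48 Y10.74
G1 X0.48 Y5.26
G1 X4.00 Y1.07
G1 X9.39 Y0.12
G1 X14.13 Y2.86
G1 X16.00 Y8.00
; layer 5
G0 Z10.71
G0 X16.00 Y8.00
G1 X14.13 Y13.14
G1 X9.39 Y15.88
G1 X4.00 Y14.93
G1 X0.48 Y10.74
G1 X0.48 Y5.26
G1 X4.00 Y1.07
G1 X9.39 Y0.12
G1 X14.13 Y2.86
G1 X16.00 Y8.00
; layer 6
G0 Z12.86
G0 X16.00 Y8.00
G1 X14.13 Y13.14
G1 X9.39 Y15.88
G1 X4.00 Y14.93
G1 X0.48 Y10.74
G1 X0.48 Y5.26
G1 X4.00 Y1.07
G1 X9.39 Y0.12
G1 X14.13 Y2.86
G1 X16.00 Y8.00
; layer 7
G0 Z15.00
G0 X16.00 Y8.00
G1 X14.13 Y13.14
G1 X9.39 Y15.88
G1 X4.00 Y14.93
G1 X0.48 Y10.74
G1 X0.48 Y5.26
G1 X4.00 Y1.07
G1 X9.39 Y0.12
G1 X14.13 Y2.86
G1 X16.00 Y8.00
M2 ; end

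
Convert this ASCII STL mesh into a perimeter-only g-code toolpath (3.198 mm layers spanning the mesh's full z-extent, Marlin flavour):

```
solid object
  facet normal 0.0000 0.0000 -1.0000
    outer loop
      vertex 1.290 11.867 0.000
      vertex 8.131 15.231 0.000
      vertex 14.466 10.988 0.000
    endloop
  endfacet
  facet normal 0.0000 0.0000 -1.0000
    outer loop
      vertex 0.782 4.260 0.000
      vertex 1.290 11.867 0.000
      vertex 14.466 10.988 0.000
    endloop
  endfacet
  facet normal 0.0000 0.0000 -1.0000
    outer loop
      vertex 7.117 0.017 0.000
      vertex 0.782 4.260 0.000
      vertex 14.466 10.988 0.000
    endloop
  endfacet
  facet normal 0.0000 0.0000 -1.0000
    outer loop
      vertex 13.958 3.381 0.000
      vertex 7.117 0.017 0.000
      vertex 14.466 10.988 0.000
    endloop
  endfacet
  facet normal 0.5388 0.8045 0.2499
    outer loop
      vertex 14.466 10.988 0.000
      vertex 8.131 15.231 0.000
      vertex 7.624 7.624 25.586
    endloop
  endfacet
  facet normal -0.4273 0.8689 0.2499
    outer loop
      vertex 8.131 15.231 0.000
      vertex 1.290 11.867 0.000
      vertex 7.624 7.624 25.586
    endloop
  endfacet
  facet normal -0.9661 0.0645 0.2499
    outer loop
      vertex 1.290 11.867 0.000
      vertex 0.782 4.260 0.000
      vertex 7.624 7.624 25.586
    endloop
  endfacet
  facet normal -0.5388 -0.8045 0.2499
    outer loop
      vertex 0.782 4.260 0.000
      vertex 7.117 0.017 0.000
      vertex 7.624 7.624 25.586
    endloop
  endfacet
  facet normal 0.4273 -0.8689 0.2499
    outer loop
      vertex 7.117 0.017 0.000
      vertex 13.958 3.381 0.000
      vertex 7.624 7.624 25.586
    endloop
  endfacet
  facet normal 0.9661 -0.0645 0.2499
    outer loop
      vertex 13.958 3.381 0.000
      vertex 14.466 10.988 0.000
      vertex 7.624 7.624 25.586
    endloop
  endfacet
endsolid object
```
; perimeter-only toolpath
G21 ; units = mm
G90 ; absolute positioning
G28 ; home
; layer 1
G0 Z3.198
G0 X13.611 Y10.567
G1 X8.068 Y14.280
G1 X2.082 Y11.337
G1 X1.637 Y4.681
G1 X7.180 Y0.968
G1 X13.166 Y3.911
G1 X13.611 Y10.567
; layer 2
G0 Z6.396
G0 X12.755 Y10.147
G1 X8.004 Y13.329
G1 X2.873 Y10.806
G1 X2.492 Y5.101
G1 X7.244 Y1.919
G1 X12.375 Y4.442
G1 X12.755 Y10.147
; layer 3
G0 Z9.595
G0 X11.900 Y9.726
G1 X7.941 Y12.378
G1 X3.665 Y10.276
G1 X3.348 Y5.521
G1 X7.307 Y2.870
G1 X11.583 Y4.972
G1 X11.900 Y9.726
; layer 4
G0 Z12.793
G0 X11.045 Y9.306
G1 X7.877 Y11.428
G1 X4.457 Y9.745
G1 X4.203 Y5.942
G1 X7.370 Y3.821
G1 X10.791 Y5.502
G1 X11.045 Y9.306
; layer 5
G0 Z15.991
G0 X10.190 Y8.886
G1 X7.814 Y10.477
G1 X5.249 Y9.215
G1 X5.058 Y6.362
G1 X7.434 Y4.771
G1 X9.999 Y6.033
G1 X10.190 Y8.886
; layer 6
G0 Z19.189
G0 X9.335 Y8.465
G1 X7.751 Y9.526
G1 X6.040 Y8.685
G1 X5.913 Y6.783
G1 X7.497 Y5.722
G1 X9.207 Y6.563
G1 X9.335 Y8.465
; layer 7
G0 Z22.388
G0 X8.479 Y8.044
G1 X7.687 Y8.575
G1 X6.832 Y8.154
G1 X6.769 Y7.203
G1 X7.561 Y6.673
G1 X8.416 Y7.094
G1 X8.479 Y8.044
M2 ; end

The solid is a regular 6-sided pyramid, base circumscribed radius ≈ 7.62 mm, apex at z ≈ 25.6 mm. Slicing at Δz = 3.198 mm — 8 equal slices spanning the solid's height, so layer i sits at z = i·h/8 — gives 7 non-empty perimeters. Each is a 6-segment closed polygon; G0 lifts to the layer z and rapids to the start vertex, then G1 traces the edges. The cross-section shrinks linearly with z (the slice at the apex is degenerate and omitted).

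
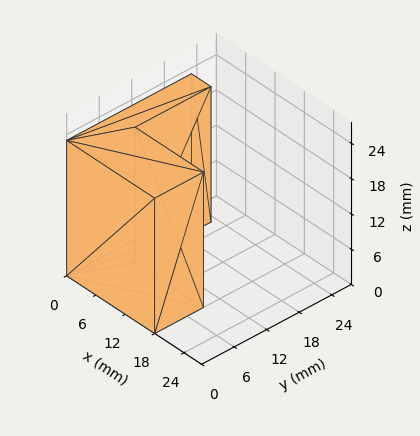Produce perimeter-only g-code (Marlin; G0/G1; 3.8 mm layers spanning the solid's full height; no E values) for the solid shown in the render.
Reading the render: the shape is an L-shaped prism: outer 18 × 23 mm, arm thicknesses ≈ 9 mm (horizontal) and 4 mm (vertical), extruded 23 mm in z (dimensions read to the nearest mm from the axis ticks). For the g-code, the solid's height is divided into equal slices at the stated Δz and each level perimeter traced with G1 moves after a G0 lift.

; perimeter-only toolpath
G21 ; units = mm
G90 ; absolute positioning
G28 ; home
; layer 1
G0 Z3.8
G0 X0.0 Y0.0
G1 X18.0 Y0.0
G1 X18.0 Y9.0
G1 X4.0 Y9.0
G1 X4.0 Y23.0
G1 X0.0 Y23.0
G1 X0.0 Y0.0
; layer 2
G0 Z7.7
G0 X0.0 Y0.0
G1 X18.0 Y0.0
G1 X18.0 Y9.0
G1 X4.0 Y9.0
G1 X4.0 Y23.0
G1 X0.0 Y23.0
G1 X0.0 Y0.0
; layer 3
G0 Z11.5
G0 X0.0 Y0.0
G1 X18.0 Y0.0
G1 X18.0 Y9.0
G1 X4.0 Y9.0
G1 X4.0 Y23.0
G1 X0.0 Y23.0
G1 X0.0 Y0.0
; layer 4
G0 Z15.3
G0 X0.0 Y0.0
G1 X18.0 Y0.0
G1 X18.0 Y9.0
G1 X4.0 Y9.0
G1 X4.0 Y23.0
G1 X0.0 Y23.0
G1 X0.0 Y0.0
; layer 5
G0 Z19.2
G0 X0.0 Y0.0
G1 X18.0 Y0.0
G1 X18.0 Y9.0
G1 X4.0 Y9.0
G1 X4.0 Y23.0
G1 X0.0 Y23.0
G1 X0.0 Y0.0
; layer 6
G0 Z23.0
G0 X0.0 Y0.0
G1 X18.0 Y0.0
G1 X18.0 Y9.0
G1 X4.0 Y9.0
G1 X4.0 Y23.0
G1 X0.0 Y23.0
G1 X0.0 Y0.0
M2 ; end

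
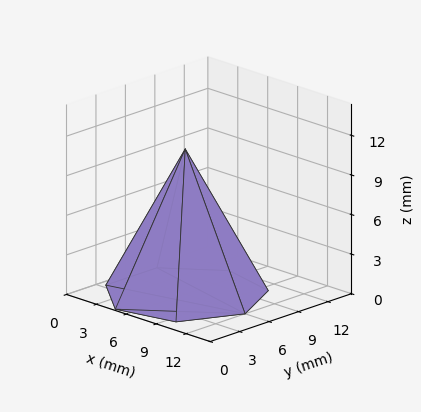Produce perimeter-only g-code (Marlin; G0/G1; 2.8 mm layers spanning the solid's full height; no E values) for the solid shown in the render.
Reading the render: the shape is a regular 7-sided pyramid, base circumscribed radius ≈ 6 mm, apex at z ≈ 11 mm (dimensions read to the nearest mm from the axis ticks). For the g-code, the solid's height is divided into equal slices at the stated Δz and each level perimeter traced with G1 moves after a G0 lift.

; perimeter-only toolpath
G21 ; units = mm
G90 ; absolute positioning
G28 ; home
; layer 1
G0 Z2.8
G0 X10.5 Y6.0
G1 X8.8 Y9.5
G1 X5.0 Y10.4
G1 X1.9 Y7.9
G1 X1.9 Y4.0
G1 X5.0 Y1.6
G1 X8.8 Y2.5
G1 X10.5 Y6.0
; layer 2
G0 Z5.5
G0 X9.0 Y6.0
G1 X7.8 Y8.3
G1 X5.3 Y8.9
G1 X3.3 Y7.3
G1 X3.3 Y4.7
G1 X5.3 Y3.1
G1 X7.8 Y3.6
G1 X9.0 Y6.0
; layer 3
G0 Z8.2
G0 X7.5 Y6.0
G1 X6.9 Y7.2
G1 X5.7 Y7.5
G1 X4.7 Y6.7
G1 X4.7 Y5.3
G1 X5.7 Y4.5
G1 X6.9 Y4.8
G1 X7.5 Y6.0
M2 ; end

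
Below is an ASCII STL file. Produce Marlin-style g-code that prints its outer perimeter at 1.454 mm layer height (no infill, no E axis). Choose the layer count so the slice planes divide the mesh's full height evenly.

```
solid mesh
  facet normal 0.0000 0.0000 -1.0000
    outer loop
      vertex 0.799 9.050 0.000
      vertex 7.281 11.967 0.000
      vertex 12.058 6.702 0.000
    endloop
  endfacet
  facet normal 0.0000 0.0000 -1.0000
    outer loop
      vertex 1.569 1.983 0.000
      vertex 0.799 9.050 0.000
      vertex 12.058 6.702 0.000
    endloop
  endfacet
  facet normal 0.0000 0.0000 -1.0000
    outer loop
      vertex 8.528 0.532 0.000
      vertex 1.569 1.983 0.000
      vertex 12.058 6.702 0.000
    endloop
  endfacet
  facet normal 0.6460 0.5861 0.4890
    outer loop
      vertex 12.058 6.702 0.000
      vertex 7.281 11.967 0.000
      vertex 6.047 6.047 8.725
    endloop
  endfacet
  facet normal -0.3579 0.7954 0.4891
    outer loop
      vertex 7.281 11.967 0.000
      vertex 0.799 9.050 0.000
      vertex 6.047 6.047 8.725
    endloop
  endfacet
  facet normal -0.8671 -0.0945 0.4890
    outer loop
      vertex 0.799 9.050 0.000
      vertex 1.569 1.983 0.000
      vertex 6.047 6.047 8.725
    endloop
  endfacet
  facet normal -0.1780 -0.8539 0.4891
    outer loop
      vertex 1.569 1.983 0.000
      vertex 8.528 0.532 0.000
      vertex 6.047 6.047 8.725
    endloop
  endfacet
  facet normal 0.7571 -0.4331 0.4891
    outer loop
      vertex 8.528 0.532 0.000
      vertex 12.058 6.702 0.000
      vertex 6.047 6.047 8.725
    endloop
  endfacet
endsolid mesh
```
; perimeter-only toolpath
G21 ; units = mm
G90 ; absolute positioning
G28 ; home
; layer 1
G0 Z1.454
G0 X11.056 Y6.593
G1 X7.075 Y10.980
G1 X1.674 Y8.550
G1 X2.315 Y2.660
G1 X8.114 Y1.451
G1 X11.056 Y6.593
; layer 2
G0 Z2.908
G0 X10.054 Y6.484
G1 X6.870 Y9.994
G1 X2.548 Y8.049
G1 X3.062 Y3.338
G1 X7.701 Y2.370
G1 X10.054 Y6.484
; layer 3
G0 Z4.362
G0 X9.053 Y6.374
G1 X6.664 Y9.007
G1 X3.423 Y7.549
G1 X3.808 Y4.015
G1 X7.287 Y3.289
G1 X9.053 Y6.374
; layer 4
G0 Z5.817
G0 X8.051 Y6.265
G1 X6.458 Y8.020
G1 X4.298 Y7.048
G1 X4.554 Y4.692
G1 X6.874 Y4.209
G1 X8.051 Y6.265
; layer 5
G0 Z7.271
G0 X7.049 Y6.156
G1 X6.253 Y7.034
G1 X5.172 Y6.547
G1 X5.301 Y5.370
G1 X6.460 Y5.128
G1 X7.049 Y6.156
M2 ; end

The solid is a regular 5-sided pyramid, base circumscribed radius ≈ 6.05 mm, apex at z ≈ 8.72 mm. Slicing at Δz = 1.454 mm — 6 equal slices spanning the solid's height, so layer i sits at z = i·h/6 — gives 5 non-empty perimeters. Each is a 5-segment closed polygon; G0 lifts to the layer z and rapids to the start vertex, then G1 traces the edges. The cross-section shrinks linearly with z (the slice at the apex is degenerate and omitted).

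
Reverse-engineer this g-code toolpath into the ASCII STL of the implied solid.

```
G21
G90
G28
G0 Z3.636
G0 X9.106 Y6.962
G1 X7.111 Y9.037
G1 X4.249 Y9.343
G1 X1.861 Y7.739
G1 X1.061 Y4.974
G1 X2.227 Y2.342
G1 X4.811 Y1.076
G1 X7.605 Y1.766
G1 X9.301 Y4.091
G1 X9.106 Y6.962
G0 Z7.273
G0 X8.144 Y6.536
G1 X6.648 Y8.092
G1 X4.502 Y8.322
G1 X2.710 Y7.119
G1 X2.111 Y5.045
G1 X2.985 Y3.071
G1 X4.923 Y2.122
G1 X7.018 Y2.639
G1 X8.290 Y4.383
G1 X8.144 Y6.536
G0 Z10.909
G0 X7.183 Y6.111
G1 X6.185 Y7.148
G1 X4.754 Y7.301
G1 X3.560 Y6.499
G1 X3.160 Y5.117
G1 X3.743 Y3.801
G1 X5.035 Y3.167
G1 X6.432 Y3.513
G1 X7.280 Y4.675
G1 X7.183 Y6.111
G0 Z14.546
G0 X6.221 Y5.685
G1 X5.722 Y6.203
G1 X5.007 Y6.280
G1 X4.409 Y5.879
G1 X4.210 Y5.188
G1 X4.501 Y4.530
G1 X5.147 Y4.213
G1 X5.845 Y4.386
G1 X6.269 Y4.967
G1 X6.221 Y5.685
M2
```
solid part
  facet normal 0.0000 0.0000 -1.0000
    outer loop
      vertex 3.997 10.364 0.000
      vertex 7.574 9.981 0.000
      vertex 10.068 7.388 0.000
    endloop
  endfacet
  facet normal 0.0000 0.0000 -1.0000
    outer loop
      vertex 1.011 8.359 0.000
      vertex 3.997 10.364 0.000
      vertex 10.068 7.388 0.000
    endloop
  endfacet
  facet normal 0.0000 0.0000 -1.0000
    outer loop
      vertex 0.012 4.903 0.000
      vertex 1.011 8.359 0.000
      vertex 10.068 7.388 0.000
    endloop
  endfacet
  facet normal 0.0000 0.0000 -1.0000
    outer loop
      vertex 1.469 1.613 0.000
      vertex 0.012 4.903 0.000
      vertex 10.068 7.388 0.000
    endloop
  endfacet
  facet normal 0.0000 0.0000 -1.0000
    outer loop
      vertex 4.699 0.030 0.000
      vertex 1.469 1.613 0.000
      vertex 10.068 7.388 0.000
    endloop
  endfacet
  facet normal 0.0000 0.0000 -1.0000
    outer loop
      vertex 8.191 0.893 0.000
      vertex 4.699 0.030 0.000
      vertex 10.068 7.388 0.000
    endloop
  endfacet
  facet normal 0.0000 0.0000 -1.0000
    outer loop
      vertex 10.311 3.799 0.000
      vertex 8.191 0.893 0.000
      vertex 10.068 7.388 0.000
    endloop
  endfacet
  facet normal 0.6955 0.6689 0.2623
    outer loop
      vertex 10.068 7.388 0.000
      vertex 7.574 9.981 0.000
      vertex 5.259 5.259 18.182
    endloop
  endfacet
  facet normal 0.1027 0.9595 0.2623
    outer loop
      vertex 7.574 9.981 0.000
      vertex 3.997 10.364 0.000
      vertex 5.259 5.259 18.182
    endloop
  endfacet
  facet normal -0.5379 0.8011 0.2623
    outer loop
      vertex 3.997 10.364 0.000
      vertex 1.011 8.359 0.000
      vertex 5.259 5.259 18.182
    endloop
  endfacet
  facet normal -0.9270 0.2680 0.2623
    outer loop
      vertex 1.011 8.359 0.000
      vertex 0.012 4.903 0.000
      vertex 5.259 5.259 18.182
    endloop
  endfacet
  facet normal -0.8823 -0.3908 0.2623
    outer loop
      vertex 0.012 4.903 0.000
      vertex 1.469 1.613 0.000
      vertex 5.259 5.259 18.182
    endloop
  endfacet
  facet normal -0.4247 -0.8665 0.2623
    outer loop
      vertex 1.469 1.613 0.000
      vertex 4.699 0.030 0.000
      vertex 5.259 5.259 18.182
    endloop
  endfacet
  facet normal 0.2315 -0.9368 0.2623
    outer loop
      vertex 4.699 0.030 0.000
      vertex 8.191 0.893 0.000
      vertex 5.259 5.259 18.182
    endloop
  endfacet
  facet normal 0.7796 -0.5687 0.2623
    outer loop
      vertex 8.191 0.893 0.000
      vertex 10.311 3.799 0.000
      vertex 5.259 5.259 18.182
    endloop
  endfacet
  facet normal 0.9628 0.0652 0.2623
    outer loop
      vertex 10.311 3.799 0.000
      vertex 10.068 7.388 0.000
      vertex 5.259 5.259 18.182
    endloop
  endfacet
endsolid part

The G0 Z moves step by Δz≈3.636 mm. The G1 loops shrink linearly with z, so the solid tapers from its base footprint up to z≈18.2. Closing with a flat bottom cap and the tapered top and triangulating gives 16 facets — a regular 9-sided pyramid, base circumscribed radius ≈ 5.26 mm, apex at z ≈ 18.2 mm.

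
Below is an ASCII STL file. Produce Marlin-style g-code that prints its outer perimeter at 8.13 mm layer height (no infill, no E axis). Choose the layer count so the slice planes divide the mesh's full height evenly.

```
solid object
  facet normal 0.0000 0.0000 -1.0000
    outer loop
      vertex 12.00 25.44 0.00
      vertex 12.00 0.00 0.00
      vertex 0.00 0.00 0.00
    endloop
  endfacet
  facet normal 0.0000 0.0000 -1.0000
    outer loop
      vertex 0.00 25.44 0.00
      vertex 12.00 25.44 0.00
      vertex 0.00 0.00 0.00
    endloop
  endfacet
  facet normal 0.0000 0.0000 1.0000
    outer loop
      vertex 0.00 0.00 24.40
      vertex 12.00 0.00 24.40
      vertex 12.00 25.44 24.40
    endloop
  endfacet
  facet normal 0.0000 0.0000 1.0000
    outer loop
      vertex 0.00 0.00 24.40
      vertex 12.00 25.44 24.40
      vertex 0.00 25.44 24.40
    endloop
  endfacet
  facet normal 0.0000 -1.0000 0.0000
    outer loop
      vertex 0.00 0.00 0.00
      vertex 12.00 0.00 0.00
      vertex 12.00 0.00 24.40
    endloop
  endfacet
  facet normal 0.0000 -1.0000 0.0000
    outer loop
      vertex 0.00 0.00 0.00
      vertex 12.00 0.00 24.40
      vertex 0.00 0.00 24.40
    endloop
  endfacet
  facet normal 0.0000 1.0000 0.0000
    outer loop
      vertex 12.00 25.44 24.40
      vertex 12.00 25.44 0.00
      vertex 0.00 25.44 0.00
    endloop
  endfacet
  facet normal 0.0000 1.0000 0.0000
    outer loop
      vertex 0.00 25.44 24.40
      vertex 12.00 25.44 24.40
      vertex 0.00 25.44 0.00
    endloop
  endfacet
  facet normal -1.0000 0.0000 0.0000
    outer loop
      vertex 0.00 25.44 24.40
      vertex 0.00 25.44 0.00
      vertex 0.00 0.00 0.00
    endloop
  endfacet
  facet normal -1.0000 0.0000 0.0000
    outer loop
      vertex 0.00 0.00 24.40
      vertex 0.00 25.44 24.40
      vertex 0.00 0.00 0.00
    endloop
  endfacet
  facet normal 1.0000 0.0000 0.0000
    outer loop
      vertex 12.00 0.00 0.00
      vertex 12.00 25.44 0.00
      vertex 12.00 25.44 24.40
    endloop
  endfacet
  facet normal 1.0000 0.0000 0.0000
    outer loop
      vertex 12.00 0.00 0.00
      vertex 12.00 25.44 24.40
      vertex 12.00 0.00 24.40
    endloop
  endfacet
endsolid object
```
; perimeter-only toolpath
G21 ; units = mm
G90 ; absolute positioning
G28 ; home
; layer 1
G0 Z8.13
G0 X0.00 Y0.00
G1 X12.00 Y0.00
G1 X12.00 Y25.44
G1 X0.00 Y25.44
G1 X0.00 Y0.00
; layer 2
G0 Z16.27
G0 X0.00 Y0.00
G1 X12.00 Y0.00
G1 X12.00 Y25.44
G1 X0.00 Y25.44
G1 X0.00 Y0.00
; layer 3
G0 Z24.40
G0 X0.00 Y0.00
G1 X12.00 Y0.00
G1 X12.00 Y25.44
G1 X0.00 Y25.44
G1 X0.00 Y0.00
M2 ; end

The solid is a rectangular box, roughly 12 × 25.4 mm footprint and 24.4 mm tall. Slicing at Δz = 8.13 mm — 3 equal slices spanning the solid's height, so layer i sits at z = i·h/3 — gives 3 non-empty perimeters. Each is a 4-segment closed polygon; G0 lifts to the layer z and rapids to the start vertex, then G1 traces the edges.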